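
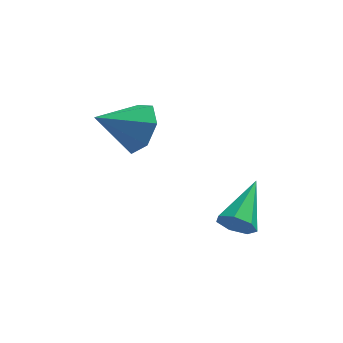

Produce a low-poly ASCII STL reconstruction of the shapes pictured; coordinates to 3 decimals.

solid 
facet normal -0.287 -0.869 -0.404
outer loop
vertex 2.008 -2.608 -2.311
vertex 1.669 -2.761 -1.742
vertex 1.445 -2.431 -2.292
endloop
endfacet
facet normal 0.177 0.643 -0.745
outer loop
vertex 2.008 -2.608 -2.311
vertex 1.445 -2.431 -2.292
vertex 2.211 -1.119 -0.978
endloop
endfacet
facet normal -0.286 -0.869 -0.405
outer loop
vertex 1.445 -2.431 -2.292
vertex 1.669 -2.761 -1.742
vertex 1.051 -2.503 -1.859
endloop
endfacet
facet normal -0.565 0.725 -0.394
outer loop
vertex 1.445 -2.431 -2.292
vertex 1.051 -2.503 -1.859
vertex 2.211 -1.119 -0.978
endloop
endfacet
facet normal -0.286 -0.869 -0.403
outer loop
vertex 1.051 -2.503 -1.859
vertex 1.669 -2.761 -1.742
vertex 1.123 -2.769 -1.337
endloop
endfacet
facet normal -0.816 0.462 0.348
outer loop
vertex 1.051 -2.503 -1.859
vertex 1.123 -2.769 -1.337
vertex 2.211 -1.119 -0.978
endloop
endfacet
facet normal -0.287 -0.869 -0.403
outer loop
vertex 1.123 -2.769 -1.337
vertex 1.669 -2.761 -1.742
vertex 1.606 -3.029 -1.12
endloop
endfacet
facet normal -0.385 0.053 0.921
outer loop
vertex 1.123 -2.769 -1.337
vertex 1.606 -3.029 -1.12
vertex 2.211 -1.119 -0.978
endloop
endfacet
facet normal -0.286 -0.869 -0.403
outer loop
vertex 1.606 -3.029 -1.12
vertex 1.669 -2.761 -1.742
vertex 2.137 -3.087 -1.371
endloop
endfacet
facet normal 0.402 -0.194 0.895
outer loop
vertex 1.606 -3.029 -1.12
vertex 2.137 -3.087 -1.371
vertex 2.211 -1.119 -0.978
endloop
endfacet
facet normal -0.286 -0.869 -0.403
outer loop
vertex 2.137 -3.087 -1.371
vertex 1.669 -2.761 -1.742
vertex 2.316 -2.9 -1.902
endloop
endfacet
facet normal 0.953 -0.093 0.288
outer loop
vertex 2.137 -3.087 -1.371
vertex 2.316 -2.9 -1.902
vertex 2.211 -1.119 -0.978
endloop
endfacet
facet normal -0.287 -0.869 -0.404
outer loop
vertex 2.316 -2.9 -1.902
vertex 1.669 -2.761 -1.742
vertex 2.008 -2.608 -2.311
endloop
endfacet
facet normal 0.852 0.280 -0.442
outer loop
vertex 2.316 -2.9 -1.902
vertex 2.008 -2.608 -2.311
vertex 2.211 -1.119 -0.978
endloop
endfacet
facet normal 0.788 0.326 -0.522
outer loop
vertex -1.148 0.78 0.957
vertex -1.57 0.436 0.106
vertex -1.664 1.347 0.532
endloop
endfacet
facet normal -0.213 0.455 0.865
outer loop
vertex -1.148 0.78 0.957
vertex -1.664 1.347 0.532
vertex -2.91 -0.116 0.994
endloop
endfacet
facet normal 0.789 0.325 -0.521
outer loop
vertex -1.664 1.347 0.532
vertex -1.57 0.436 0.106
vertex -2.108 1.228 -0.214
endloop
endfacet
facet normal -0.679 0.672 0.297
outer loop
vertex -1.664 1.347 0.532
vertex -2.108 1.228 -0.214
vertex -2.91 -0.116 0.994
endloop
endfacet
facet normal 0.789 0.325 -0.521
outer loop
vertex -2.108 1.228 -0.214
vertex -1.57 0.436 0.106
vertex -2.147 0.513 -0.719
endloop
endfacet
facet normal -0.913 0.268 -0.308
outer loop
vertex -2.108 1.228 -0.214
vertex -2.147 0.513 -0.719
vertex -2.91 -0.116 0.994
endloop
endfacet
facet normal 0.789 0.325 -0.522
outer loop
vertex -2.147 0.513 -0.719
vertex -1.57 0.436 0.106
vertex -1.751 -0.261 -0.602
endloop
endfacet
facet normal -0.740 -0.454 -0.496
outer loop
vertex -2.147 0.513 -0.719
vertex -1.751 -0.261 -0.602
vertex -2.91 -0.116 0.994
endloop
endfacet
facet normal 0.789 0.325 -0.522
outer loop
vertex -1.751 -0.261 -0.602
vertex -1.57 0.436 0.106
vertex -1.219 -0.509 0.048
endloop
endfacet
facet normal -0.290 -0.949 -0.125
outer loop
vertex -1.751 -0.261 -0.602
vertex -1.219 -0.509 0.048
vertex -2.91 -0.116 0.994
endloop
endfacet
facet normal 0.788 0.325 -0.522
outer loop
vertex -1.219 -0.509 0.048
vertex -1.57 0.436 0.106
vertex -0.95 -0.046 0.742
endloop
endfacet
facet normal 0.098 -0.845 0.526
outer loop
vertex -1.219 -0.509 0.048
vertex -0.95 -0.046 0.742
vertex -2.91 -0.116 0.994
endloop
endfacet
facet normal 0.788 0.325 -0.522
outer loop
vertex -0.95 -0.046 0.742
vertex -1.57 0.436 0.106
vertex -1.148 0.78 0.957
endloop
endfacet
facet normal 0.132 -0.220 0.967
outer loop
vertex -0.95 -0.046 0.742
vertex -1.148 0.78 0.957
vertex -2.91 -0.116 0.994
endloop
endfacet

endsolid


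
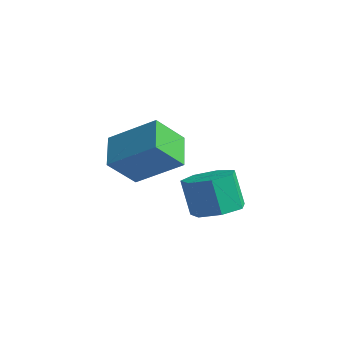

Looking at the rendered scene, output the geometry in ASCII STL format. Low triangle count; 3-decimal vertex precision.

solid 
facet normal 0.386 -0.083 -0.919
outer loop
vertex 0.658 -1.732 -2.17
vertex -0.048 -1.91 -2.451
vertex 0.283 -1.207 -2.375
endloop
endfacet
facet normal 0.737 0.626 0.254
outer loop
vertex 0.658 -1.732 -2.17
vertex 0.283 -1.207 -2.375
vertex 0.193 -1.632 -1.068
endloop
endfacet
facet normal 0.737 0.627 0.254
outer loop
vertex 0.193 -1.632 -1.068
vertex 0.283 -1.207 -2.375
vertex -0.182 -1.108 -1.273
endloop
endfacet
facet normal -0.387 0.082 0.918
outer loop
vertex 0.193 -1.632 -1.068
vertex -0.182 -1.108 -1.273
vertex -0.512 -1.81 -1.349
endloop
endfacet
facet normal 0.388 -0.083 -0.918
outer loop
vertex 0.283 -1.207 -2.375
vertex -0.048 -1.91 -2.451
vertex -0.341 -1.212 -2.638
endloop
endfacet
facet normal 0.025 0.997 -0.079
outer loop
vertex 0.283 -1.207 -2.375
vertex -0.341 -1.212 -2.638
vertex -0.182 -1.108 -1.273
endloop
endfacet
facet normal 0.027 0.997 -0.079
outer loop
vertex -0.182 -1.108 -1.273
vertex -0.341 -1.212 -2.638
vertex -0.806 -1.112 -1.536
endloop
endfacet
facet normal -0.388 0.083 0.918
outer loop
vertex -0.182 -1.108 -1.273
vertex -0.806 -1.112 -1.536
vertex -0.512 -1.81 -1.349
endloop
endfacet
facet normal 0.387 -0.083 -0.918
outer loop
vertex -0.341 -1.212 -2.638
vertex -0.048 -1.91 -2.451
vertex -0.744 -1.742 -2.76
endloop
endfacet
facet normal -0.704 0.616 -0.353
outer loop
vertex -0.341 -1.212 -2.638
vertex -0.744 -1.742 -2.76
vertex -0.806 -1.112 -1.536
endloop
endfacet
facet normal -0.704 0.616 -0.353
outer loop
vertex -0.806 -1.112 -1.536
vertex -0.744 -1.742 -2.76
vertex -1.209 -1.642 -1.658
endloop
endfacet
facet normal -0.387 0.083 0.918
outer loop
vertex -0.806 -1.112 -1.536
vertex -1.209 -1.642 -1.658
vertex -0.512 -1.81 -1.349
endloop
endfacet
facet normal 0.387 -0.084 -0.918
outer loop
vertex -0.744 -1.742 -2.76
vertex -0.048 -1.91 -2.451
vertex -0.623 -2.398 -2.649
endloop
endfacet
facet normal -0.904 -0.228 -0.361
outer loop
vertex -0.744 -1.742 -2.76
vertex -0.623 -2.398 -2.649
vertex -1.209 -1.642 -1.658
endloop
endfacet
facet normal -0.904 -0.229 -0.360
outer loop
vertex -1.209 -1.642 -1.658
vertex -0.623 -2.398 -2.649
vertex -1.087 -2.299 -1.547
endloop
endfacet
facet normal -0.387 0.083 0.918
outer loop
vertex -1.209 -1.642 -1.658
vertex -1.087 -2.299 -1.547
vertex -0.512 -1.81 -1.349
endloop
endfacet
facet normal 0.387 -0.083 -0.918
outer loop
vertex -0.623 -2.398 -2.649
vertex -0.048 -1.91 -2.451
vertex -0.068 -2.687 -2.389
endloop
endfacet
facet normal -0.423 -0.901 -0.097
outer loop
vertex -0.623 -2.398 -2.649
vertex -0.068 -2.687 -2.389
vertex -1.087 -2.299 -1.547
endloop
endfacet
facet normal -0.424 -0.900 -0.098
outer loop
vertex -1.087 -2.299 -1.547
vertex -0.068 -2.687 -2.389
vertex -0.533 -2.588 -1.287
endloop
endfacet
facet normal -0.387 0.084 0.918
outer loop
vertex -1.087 -2.299 -1.547
vertex -0.533 -2.588 -1.287
vertex -0.512 -1.81 -1.349
endloop
endfacet
facet normal 0.387 -0.083 -0.918
outer loop
vertex -0.068 -2.687 -2.389
vertex -0.048 -1.91 -2.451
vertex 0.502 -2.39 -2.176
endloop
endfacet
facet normal 0.377 -0.895 0.239
outer loop
vertex -0.068 -2.687 -2.389
vertex 0.502 -2.39 -2.176
vertex -0.533 -2.588 -1.287
endloop
endfacet
facet normal 0.377 -0.895 0.239
outer loop
vertex -0.533 -2.588 -1.287
vertex 0.502 -2.39 -2.176
vertex 0.037 -2.291 -1.074
endloop
endfacet
facet normal -0.387 0.084 0.918
outer loop
vertex -0.533 -2.588 -1.287
vertex 0.037 -2.291 -1.074
vertex -0.512 -1.81 -1.349
endloop
endfacet
facet normal 0.387 -0.083 -0.918
outer loop
vertex 0.502 -2.39 -2.176
vertex -0.048 -1.91 -2.451
vertex 0.658 -1.732 -2.17
endloop
endfacet
facet normal 0.893 -0.215 0.396
outer loop
vertex 0.502 -2.39 -2.176
vertex 0.658 -1.732 -2.17
vertex 0.037 -2.291 -1.074
endloop
endfacet
facet normal 0.893 -0.215 0.396
outer loop
vertex 0.037 -2.291 -1.074
vertex 0.658 -1.732 -2.17
vertex 0.193 -1.632 -1.068
endloop
endfacet
facet normal -0.387 0.083 0.918
outer loop
vertex 0.037 -2.291 -1.074
vertex 0.193 -1.632 -1.068
vertex -0.512 -1.81 -1.349
endloop
endfacet
facet normal -0.747 -0.362 -0.558
outer loop
vertex -3.222 -2.993 -1.479
vertex -3.957 -2.195 -1.014
vertex -2.92 -2.165 -2.421
endloop
endfacet
facet normal 0.623 -0.676 -0.394
outer loop
vertex -1.643 -1.545 -1.466
vertex -3.222 -2.993 -1.479
vertex -2.92 -2.165 -2.421
endloop
endfacet
facet normal -0.747 -0.362 -0.558
outer loop
vertex -2.92 -2.165 -2.421
vertex -3.957 -2.195 -1.014
vertex -3.655 -1.367 -1.956
endloop
endfacet
facet normal 0.235 0.642 -0.730
outer loop
vertex -3.655 -1.367 -1.956
vertex -1.643 -1.545 -1.466
vertex -2.92 -2.165 -2.421
endloop
endfacet
facet normal -0.235 -0.642 0.730
outer loop
vertex -3.222 -2.993 -1.479
vertex -2.68 -1.575 -0.059
vertex -3.957 -2.195 -1.014
endloop
endfacet
facet normal 0.623 -0.676 -0.394
outer loop
vertex -1.945 -2.373 -0.524
vertex -3.222 -2.993 -1.479
vertex -1.643 -1.545 -1.466
endloop
endfacet
facet normal -0.235 -0.642 0.730
outer loop
vertex -1.945 -2.373 -0.524
vertex -2.68 -1.575 -0.059
vertex -3.222 -2.993 -1.479
endloop
endfacet
facet normal -0.623 0.676 0.394
outer loop
vertex -3.957 -2.195 -1.014
vertex -2.68 -1.575 -0.059
vertex -3.655 -1.367 -1.956
endloop
endfacet
facet normal 0.235 0.642 -0.730
outer loop
vertex -2.378 -0.747 -1.001
vertex -1.643 -1.545 -1.466
vertex -3.655 -1.367 -1.956
endloop
endfacet
facet normal -0.623 0.676 0.394
outer loop
vertex -3.655 -1.367 -1.956
vertex -2.68 -1.575 -0.059
vertex -2.378 -0.747 -1.001
endloop
endfacet
facet normal 0.747 0.362 0.558
outer loop
vertex -2.378 -0.747 -1.001
vertex -1.945 -2.373 -0.524
vertex -1.643 -1.545 -1.466
endloop
endfacet
facet normal 0.747 0.362 0.558
outer loop
vertex -2.68 -1.575 -0.059
vertex -1.945 -2.373 -0.524
vertex -2.378 -0.747 -1.001
endloop
endfacet

endsolid


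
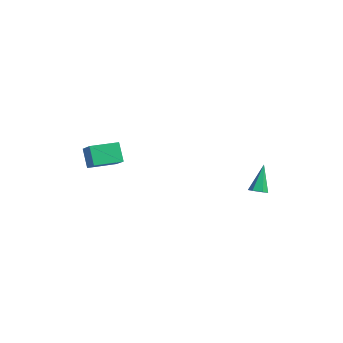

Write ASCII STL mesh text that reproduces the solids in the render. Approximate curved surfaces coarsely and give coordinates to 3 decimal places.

solid 
facet normal 0.324 -0.349 -0.879
outer loop
vertex 4.006 3.422 -0.192
vertex 3.517 3.411 -0.368
vertex 3.806 3.838 -0.431
endloop
endfacet
facet normal 0.758 0.558 0.338
outer loop
vertex 4.006 3.422 -0.192
vertex 3.806 3.838 -0.431
vertex 2.943 4.029 1.188
endloop
endfacet
facet normal 0.324 -0.349 -0.880
outer loop
vertex 3.806 3.838 -0.431
vertex 3.517 3.411 -0.368
vertex 3.317 3.828 -0.607
endloop
endfacet
facet normal 0.018 0.994 -0.107
outer loop
vertex 3.806 3.838 -0.431
vertex 3.317 3.828 -0.607
vertex 2.943 4.029 1.188
endloop
endfacet
facet normal 0.324 -0.349 -0.880
outer loop
vertex 3.317 3.828 -0.607
vertex 3.517 3.411 -0.368
vertex 3.027 3.4 -0.544
endloop
endfacet
facet normal -0.821 0.523 -0.230
outer loop
vertex 3.317 3.828 -0.607
vertex 3.027 3.4 -0.544
vertex 2.943 4.029 1.188
endloop
endfacet
facet normal 0.324 -0.350 -0.879
outer loop
vertex 3.027 3.4 -0.544
vertex 3.517 3.411 -0.368
vertex 3.227 2.984 -0.305
endloop
endfacet
facet normal -0.917 -0.386 0.096
outer loop
vertex 3.027 3.4 -0.544
vertex 3.227 2.984 -0.305
vertex 2.943 4.029 1.188
endloop
endfacet
facet normal 0.324 -0.350 -0.879
outer loop
vertex 3.227 2.984 -0.305
vertex 3.517 3.411 -0.368
vertex 3.716 2.995 -0.129
endloop
endfacet
facet normal -0.176 -0.822 0.542
outer loop
vertex 3.227 2.984 -0.305
vertex 3.716 2.995 -0.129
vertex 2.943 4.029 1.188
endloop
endfacet
facet normal 0.324 -0.350 -0.879
outer loop
vertex 3.716 2.995 -0.129
vertex 3.517 3.411 -0.368
vertex 4.006 3.422 -0.192
endloop
endfacet
facet normal 0.661 -0.351 0.663
outer loop
vertex 3.716 2.995 -0.129
vertex 4.006 3.422 -0.192
vertex 2.943 4.029 1.188
endloop
endfacet
facet normal -0.864 0.111 -0.491
outer loop
vertex -1.065 -4.301 2.274
vertex -0.899 -2.76 2.331
vertex -0.44 -4.327 1.169
endloop
endfacet
facet normal -0.107 -0.994 -0.037
outer loop
vertex 0.899 -4.5 1.929
vertex -1.065 -4.301 2.274
vertex -0.44 -4.327 1.169
endloop
endfacet
facet normal -0.864 0.111 -0.491
outer loop
vertex -0.44 -4.327 1.169
vertex -0.899 -2.76 2.331
vertex -0.274 -2.787 1.225
endloop
endfacet
facet normal 0.491 -0.021 -0.871
outer loop
vertex -0.274 -2.787 1.225
vertex 0.899 -4.5 1.929
vertex -0.44 -4.327 1.169
endloop
endfacet
facet normal -0.491 0.021 0.871
outer loop
vertex -1.065 -4.301 2.274
vertex 0.44 -2.933 3.091
vertex -0.899 -2.76 2.331
endloop
endfacet
facet normal -0.107 -0.994 -0.036
outer loop
vertex 0.274 -4.473 3.035
vertex -1.065 -4.301 2.274
vertex 0.899 -4.5 1.929
endloop
endfacet
facet normal -0.492 0.021 0.870
outer loop
vertex 0.274 -4.473 3.035
vertex 0.44 -2.933 3.091
vertex -1.065 -4.301 2.274
endloop
endfacet
facet normal 0.108 0.994 0.037
outer loop
vertex -0.899 -2.76 2.331
vertex 0.44 -2.933 3.091
vertex -0.274 -2.787 1.225
endloop
endfacet
facet normal 0.492 -0.021 -0.870
outer loop
vertex 1.065 -2.959 1.986
vertex 0.899 -4.5 1.929
vertex -0.274 -2.787 1.225
endloop
endfacet
facet normal 0.107 0.994 0.037
outer loop
vertex -0.274 -2.787 1.225
vertex 0.44 -2.933 3.091
vertex 1.065 -2.959 1.986
endloop
endfacet
facet normal 0.864 -0.111 0.491
outer loop
vertex 1.065 -2.959 1.986
vertex 0.274 -4.473 3.035
vertex 0.899 -4.5 1.929
endloop
endfacet
facet normal 0.864 -0.111 0.491
outer loop
vertex 0.44 -2.933 3.091
vertex 0.274 -4.473 3.035
vertex 1.065 -2.959 1.986
endloop
endfacet

endsolid


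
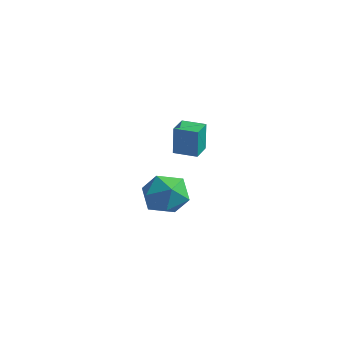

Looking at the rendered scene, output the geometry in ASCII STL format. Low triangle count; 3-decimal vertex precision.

solid 
facet normal -0.955 -0.297 0.007
outer loop
vertex -0.773 -3.516 2.508
vertex -1.079 -2.533 2.479
vertex -0.771 -3.559 1.029
endloop
endfacet
facet normal 0.296 -0.955 0.028
outer loop
vertex 0.299 -3.227 1.021
vertex -0.773 -3.516 2.508
vertex -0.771 -3.559 1.029
endloop
endfacet
facet normal -0.955 -0.296 0.007
outer loop
vertex -0.771 -3.559 1.029
vertex -1.079 -2.533 2.479
vertex -1.076 -2.576 1.0
endloop
endfacet
facet normal 0.002 -0.029 -1.000
outer loop
vertex -1.076 -2.576 1.0
vertex 0.299 -3.227 1.021
vertex -0.771 -3.559 1.029
endloop
endfacet
facet normal -0.002 0.029 1.000
outer loop
vertex -0.773 -3.516 2.508
vertex -0.009 -2.201 2.471
vertex -1.079 -2.533 2.479
endloop
endfacet
facet normal 0.297 -0.955 0.028
outer loop
vertex 0.296 -3.184 2.5
vertex -0.773 -3.516 2.508
vertex 0.299 -3.227 1.021
endloop
endfacet
facet normal -0.002 0.029 1.000
outer loop
vertex 0.296 -3.184 2.5
vertex -0.009 -2.201 2.471
vertex -0.773 -3.516 2.508
endloop
endfacet
facet normal -0.296 0.955 -0.028
outer loop
vertex -1.079 -2.533 2.479
vertex -0.009 -2.201 2.471
vertex -1.076 -2.576 1.0
endloop
endfacet
facet normal 0.002 -0.029 -1.000
outer loop
vertex -0.007 -2.244 0.992
vertex 0.299 -3.227 1.021
vertex -1.076 -2.576 1.0
endloop
endfacet
facet normal -0.297 0.955 -0.028
outer loop
vertex -1.076 -2.576 1.0
vertex -0.009 -2.201 2.471
vertex -0.007 -2.244 0.992
endloop
endfacet
facet normal 0.955 0.297 -0.007
outer loop
vertex -0.007 -2.244 0.992
vertex 0.296 -3.184 2.5
vertex 0.299 -3.227 1.021
endloop
endfacet
facet normal 0.955 0.296 -0.007
outer loop
vertex -0.009 -2.201 2.471
vertex 0.296 -3.184 2.5
vertex -0.007 -2.244 0.992
endloop
endfacet
facet normal 0.256 0.049 0.966
outer loop
vertex -2.882 -0.106 -3.026
vertex -3.759 -0.97 -2.75
vertex -2.586 -1.333 -3.042
endloop
endfacet
facet normal 0.816 0.190 0.545
outer loop
vertex -2.882 -0.106 -3.026
vertex -2.586 -1.333 -3.042
vertex -2.157 -0.569 -3.95
endloop
endfacet
facet normal 0.649 0.749 0.134
outer loop
vertex -2.882 -0.106 -3.026
vertex -2.157 -0.569 -3.95
vertex -3.064 0.266 -4.218
endloop
endfacet
facet normal -0.014 0.954 0.300
outer loop
vertex -2.882 -0.106 -3.026
vertex -3.064 0.266 -4.218
vertex -4.054 0.018 -3.476
endloop
endfacet
facet normal -0.257 0.521 0.814
outer loop
vertex -2.882 -0.106 -3.026
vertex -4.054 0.018 -3.476
vertex -3.759 -0.97 -2.75
endloop
endfacet
facet normal 0.920 -0.374 0.120
outer loop
vertex -2.157 -0.569 -3.95
vertex -2.586 -1.333 -3.042
vertex -2.586 -1.718 -4.244
endloop
endfacet
facet normal 0.013 -0.601 0.799
outer loop
vertex -2.586 -1.333 -3.042
vertex -3.759 -0.97 -2.75
vertex -3.576 -1.966 -3.502
endloop
endfacet
facet normal -0.817 0.163 0.554
outer loop
vertex -3.759 -0.97 -2.75
vertex -4.054 0.018 -3.476
vertex -4.483 -1.131 -3.77
endloop
endfacet
facet normal -0.423 0.863 -0.276
outer loop
vertex -4.054 0.018 -3.476
vertex -3.064 0.266 -4.218
vertex -4.054 -0.367 -4.678
endloop
endfacet
facet normal 0.649 0.531 -0.545
outer loop
vertex -3.064 0.266 -4.218
vertex -2.157 -0.569 -3.95
vertex -2.881 -0.73 -4.97
endloop
endfacet
facet normal 0.014 -0.954 -0.300
outer loop
vertex -3.758 -1.594 -4.694
vertex -2.586 -1.718 -4.244
vertex -3.576 -1.966 -3.502
endloop
endfacet
facet normal -0.649 -0.749 -0.134
outer loop
vertex -3.758 -1.594 -4.694
vertex -3.576 -1.966 -3.502
vertex -4.483 -1.131 -3.77
endloop
endfacet
facet normal -0.816 -0.190 -0.545
outer loop
vertex -3.758 -1.594 -4.694
vertex -4.483 -1.131 -3.77
vertex -4.054 -0.367 -4.678
endloop
endfacet
facet normal -0.256 -0.049 -0.966
outer loop
vertex -3.758 -1.594 -4.694
vertex -4.054 -0.367 -4.678
vertex -2.881 -0.73 -4.97
endloop
endfacet
facet normal 0.257 -0.521 -0.814
outer loop
vertex -3.758 -1.594 -4.694
vertex -2.881 -0.73 -4.97
vertex -2.586 -1.718 -4.244
endloop
endfacet
facet normal 0.423 -0.863 0.276
outer loop
vertex -3.576 -1.966 -3.502
vertex -2.586 -1.718 -4.244
vertex -2.586 -1.333 -3.042
endloop
endfacet
facet normal -0.649 -0.531 0.545
outer loop
vertex -4.483 -1.131 -3.77
vertex -3.576 -1.966 -3.502
vertex -3.759 -0.97 -2.75
endloop
endfacet
facet normal -0.920 0.374 -0.120
outer loop
vertex -4.054 -0.367 -4.678
vertex -4.483 -1.131 -3.77
vertex -4.054 0.018 -3.476
endloop
endfacet
facet normal -0.013 0.601 -0.799
outer loop
vertex -2.881 -0.73 -4.97
vertex -4.054 -0.367 -4.678
vertex -3.064 0.266 -4.218
endloop
endfacet
facet normal 0.817 -0.163 -0.554
outer loop
vertex -2.586 -1.718 -4.244
vertex -2.881 -0.73 -4.97
vertex -2.157 -0.569 -3.95
endloop
endfacet

endsolid


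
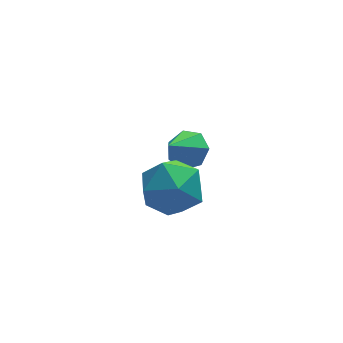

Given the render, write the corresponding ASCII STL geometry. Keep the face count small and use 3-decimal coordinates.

solid 
facet normal 0.562 0.420 -0.713
outer loop
vertex 1.028 1.729 -3.13
vertex 0.494 1.477 -3.699
vertex 0.5 2.181 -3.28
endloop
endfacet
facet normal 0.081 0.398 0.914
outer loop
vertex 1.028 1.729 -3.13
vertex 0.5 2.181 -3.28
vertex -0.354 0.843 -2.621
endloop
endfacet
facet normal 0.561 0.420 -0.713
outer loop
vertex 0.5 2.181 -3.28
vertex 0.494 1.477 -3.699
vertex -0.033 2.103 -3.745
endloop
endfacet
facet normal -0.563 0.625 0.540
outer loop
vertex 0.5 2.181 -3.28
vertex -0.033 2.103 -3.745
vertex -0.354 0.843 -2.621
endloop
endfacet
facet normal 0.561 0.420 -0.714
outer loop
vertex -0.033 2.103 -3.745
vertex 0.494 1.477 -3.699
vertex -0.169 1.553 -4.175
endloop
endfacet
facet normal -0.970 0.243 -0.004
outer loop
vertex -0.033 2.103 -3.745
vertex -0.169 1.553 -4.175
vertex -0.354 0.843 -2.621
endloop
endfacet
facet normal 0.561 0.419 -0.714
outer loop
vertex -0.169 1.553 -4.175
vertex 0.494 1.477 -3.699
vertex 0.194 0.945 -4.247
endloop
endfacet
facet normal -0.832 -0.460 -0.309
outer loop
vertex -0.169 1.553 -4.175
vertex 0.194 0.945 -4.247
vertex -0.354 0.843 -2.621
endloop
endfacet
facet normal 0.561 0.419 -0.714
outer loop
vertex 0.194 0.945 -4.247
vertex 0.494 1.477 -3.699
vertex 0.783 0.738 -3.906
endloop
endfacet
facet normal -0.252 -0.957 -0.145
outer loop
vertex 0.194 0.945 -4.247
vertex 0.783 0.738 -3.906
vertex -0.354 0.843 -2.621
endloop
endfacet
facet normal 0.562 0.419 -0.713
outer loop
vertex 0.783 0.738 -3.906
vertex 0.494 1.477 -3.699
vertex 1.154 1.086 -3.409
endloop
endfacet
facet normal 0.330 -0.871 0.363
outer loop
vertex 0.783 0.738 -3.906
vertex 1.154 1.086 -3.409
vertex -0.354 0.843 -2.621
endloop
endfacet
facet normal 0.562 0.419 -0.713
outer loop
vertex 1.154 1.086 -3.409
vertex 0.494 1.477 -3.699
vertex 1.028 1.729 -3.13
endloop
endfacet
facet normal 0.480 -0.268 0.835
outer loop
vertex 1.154 1.086 -3.409
vertex 1.028 1.729 -3.13
vertex -0.354 0.843 -2.621
endloop
endfacet
facet normal -0.237 0.788 0.568
outer loop
vertex -1.797 -1.522 -1.428
vertex -1.258 -2.044 -0.48
vertex -0.623 -1.324 -1.214
endloop
endfacet
facet normal -0.145 0.983 -0.112
outer loop
vertex -1.797 -1.522 -1.428
vertex -0.623 -1.324 -1.214
vertex -1.009 -1.51 -2.345
endloop
endfacet
facet normal -0.605 0.610 -0.512
outer loop
vertex -1.797 -1.522 -1.428
vertex -1.009 -1.51 -2.345
vertex -1.882 -2.345 -2.309
endloop
endfacet
facet normal -0.980 0.185 -0.079
outer loop
vertex -1.797 -1.522 -1.428
vertex -1.882 -2.345 -2.309
vertex -2.037 -2.675 -1.156
endloop
endfacet
facet normal -0.751 0.296 0.590
outer loop
vertex -1.797 -1.522 -1.428
vertex -2.037 -2.675 -1.156
vertex -1.258 -2.044 -0.48
endloop
endfacet
facet normal 0.516 0.800 -0.307
outer loop
vertex -1.009 -1.51 -2.345
vertex -0.623 -1.324 -1.214
vertex 0.017 -2.025 -1.964
endloop
endfacet
facet normal 0.369 0.484 0.794
outer loop
vertex -0.623 -1.324 -1.214
vertex -1.258 -2.044 -0.48
vertex -0.138 -2.355 -0.811
endloop
endfacet
facet normal -0.465 -0.313 0.828
outer loop
vertex -1.258 -2.044 -0.48
vertex -2.037 -2.675 -1.156
vertex -1.011 -3.19 -0.775
endloop
endfacet
facet normal -0.834 -0.491 -0.253
outer loop
vertex -2.037 -2.675 -1.156
vertex -1.882 -2.345 -2.309
vertex -1.397 -3.376 -1.906
endloop
endfacet
facet normal -0.227 0.197 -0.954
outer loop
vertex -1.882 -2.345 -2.309
vertex -1.009 -1.51 -2.345
vertex -0.762 -2.656 -2.64
endloop
endfacet
facet normal 0.980 -0.185 0.079
outer loop
vertex -0.223 -3.178 -1.692
vertex 0.017 -2.025 -1.964
vertex -0.138 -2.355 -0.811
endloop
endfacet
facet normal 0.605 -0.610 0.512
outer loop
vertex -0.223 -3.178 -1.692
vertex -0.138 -2.355 -0.811
vertex -1.011 -3.19 -0.775
endloop
endfacet
facet normal 0.145 -0.983 0.112
outer loop
vertex -0.223 -3.178 -1.692
vertex -1.011 -3.19 -0.775
vertex -1.397 -3.376 -1.906
endloop
endfacet
facet normal 0.237 -0.788 -0.568
outer loop
vertex -0.223 -3.178 -1.692
vertex -1.397 -3.376 -1.906
vertex -0.762 -2.656 -2.64
endloop
endfacet
facet normal 0.751 -0.296 -0.590
outer loop
vertex -0.223 -3.178 -1.692
vertex -0.762 -2.656 -2.64
vertex 0.017 -2.025 -1.964
endloop
endfacet
facet normal 0.834 0.491 0.253
outer loop
vertex -0.138 -2.355 -0.811
vertex 0.017 -2.025 -1.964
vertex -0.623 -1.324 -1.214
endloop
endfacet
facet normal 0.227 -0.197 0.954
outer loop
vertex -1.011 -3.19 -0.775
vertex -0.138 -2.355 -0.811
vertex -1.258 -2.044 -0.48
endloop
endfacet
facet normal -0.516 -0.800 0.307
outer loop
vertex -1.397 -3.376 -1.906
vertex -1.011 -3.19 -0.775
vertex -2.037 -2.675 -1.156
endloop
endfacet
facet normal -0.369 -0.484 -0.794
outer loop
vertex -0.762 -2.656 -2.64
vertex -1.397 -3.376 -1.906
vertex -1.882 -2.345 -2.309
endloop
endfacet
facet normal 0.465 0.313 -0.828
outer loop
vertex 0.017 -2.025 -1.964
vertex -0.762 -2.656 -2.64
vertex -1.009 -1.51 -2.345
endloop
endfacet

endsolid


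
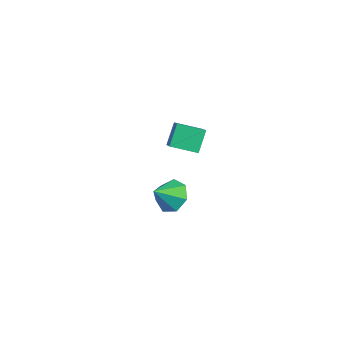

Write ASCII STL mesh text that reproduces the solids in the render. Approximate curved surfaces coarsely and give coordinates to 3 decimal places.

solid 
facet normal -0.511 -0.811 0.285
outer loop
vertex 1.888 -4.04 3.97
vertex 1.404 -3.41 4.895
vertex 1.011 -3.724 3.296
endloop
endfacet
facet normal 0.397 -0.517 -0.758
outer loop
vertex 1.676 -2.67 2.925
vertex 1.888 -4.04 3.97
vertex 1.011 -3.724 3.296
endloop
endfacet
facet normal -0.511 -0.811 0.285
outer loop
vertex 1.011 -3.724 3.296
vertex 1.404 -3.41 4.895
vertex 0.527 -3.094 4.221
endloop
endfacet
facet normal -0.762 0.275 -0.586
outer loop
vertex 0.527 -3.094 4.221
vertex 1.676 -2.67 2.925
vertex 1.011 -3.724 3.296
endloop
endfacet
facet normal 0.762 -0.275 0.586
outer loop
vertex 1.888 -4.04 3.97
vertex 2.069 -2.356 4.524
vertex 1.404 -3.41 4.895
endloop
endfacet
facet normal 0.397 -0.517 -0.758
outer loop
vertex 2.553 -2.986 3.599
vertex 1.888 -4.04 3.97
vertex 1.676 -2.67 2.925
endloop
endfacet
facet normal 0.762 -0.275 0.586
outer loop
vertex 2.553 -2.986 3.599
vertex 2.069 -2.356 4.524
vertex 1.888 -4.04 3.97
endloop
endfacet
facet normal -0.397 0.517 0.758
outer loop
vertex 1.404 -3.41 4.895
vertex 2.069 -2.356 4.524
vertex 0.527 -3.094 4.221
endloop
endfacet
facet normal -0.762 0.275 -0.586
outer loop
vertex 1.192 -2.04 3.85
vertex 1.676 -2.67 2.925
vertex 0.527 -3.094 4.221
endloop
endfacet
facet normal -0.397 0.517 0.758
outer loop
vertex 0.527 -3.094 4.221
vertex 2.069 -2.356 4.524
vertex 1.192 -2.04 3.85
endloop
endfacet
facet normal 0.511 0.811 -0.285
outer loop
vertex 1.192 -2.04 3.85
vertex 2.553 -2.986 3.599
vertex 1.676 -2.67 2.925
endloop
endfacet
facet normal 0.511 0.811 -0.285
outer loop
vertex 2.069 -2.356 4.524
vertex 2.553 -2.986 3.599
vertex 1.192 -2.04 3.85
endloop
endfacet
facet normal -0.088 0.756 -0.648
outer loop
vertex 0.443 -2.924 -2.172
vertex -0.407 -2.725 -1.825
vertex 0.429 -2.394 -1.552
endloop
endfacet
facet normal 0.884 -0.345 0.315
outer loop
vertex 0.443 -2.924 -2.172
vertex 0.429 -2.394 -1.552
vertex -0.293 -3.715 -0.975
endloop
endfacet
facet normal -0.087 0.756 -0.649
outer loop
vertex 0.429 -2.394 -1.552
vertex -0.407 -2.725 -1.825
vertex -0.215 -2.113 -1.138
endloop
endfacet
facet normal 0.557 0.057 0.828
outer loop
vertex 0.429 -2.394 -1.552
vertex -0.215 -2.113 -1.138
vertex -0.293 -3.715 -0.975
endloop
endfacet
facet normal -0.088 0.756 -0.649
outer loop
vertex -0.215 -2.113 -1.138
vertex -0.407 -2.725 -1.825
vertex -1.004 -2.293 -1.241
endloop
endfacet
facet normal -0.153 0.107 0.982
outer loop
vertex -0.215 -2.113 -1.138
vertex -1.004 -2.293 -1.241
vertex -0.293 -3.715 -0.975
endloop
endfacet
facet normal -0.087 0.756 -0.649
outer loop
vertex -1.004 -2.293 -1.241
vertex -0.407 -2.725 -1.825
vertex -1.344 -2.798 -1.784
endloop
endfacet
facet normal -0.712 -0.232 0.662
outer loop
vertex -1.004 -2.293 -1.241
vertex -1.344 -2.798 -1.784
vertex -0.293 -3.715 -0.975
endloop
endfacet
facet normal -0.087 0.756 -0.648
outer loop
vertex -1.344 -2.798 -1.784
vertex -0.407 -2.725 -1.825
vertex -0.978 -3.248 -2.358
endloop
endfacet
facet normal -0.699 -0.706 0.108
outer loop
vertex -1.344 -2.798 -1.784
vertex -0.978 -3.248 -2.358
vertex -0.293 -3.715 -0.975
endloop
endfacet
facet normal -0.087 0.756 -0.649
outer loop
vertex -0.978 -3.248 -2.358
vertex -0.407 -2.725 -1.825
vertex -0.183 -3.304 -2.53
endloop
endfacet
facet normal -0.124 -0.957 -0.262
outer loop
vertex -0.978 -3.248 -2.358
vertex -0.183 -3.304 -2.53
vertex -0.293 -3.715 -0.975
endloop
endfacet
facet normal -0.088 0.756 -0.649
outer loop
vertex -0.183 -3.304 -2.53
vertex -0.407 -2.725 -1.825
vertex 0.443 -2.924 -2.172
endloop
endfacet
facet normal 0.580 -0.796 -0.169
outer loop
vertex -0.183 -3.304 -2.53
vertex 0.443 -2.924 -2.172
vertex -0.293 -3.715 -0.975
endloop
endfacet

endsolid


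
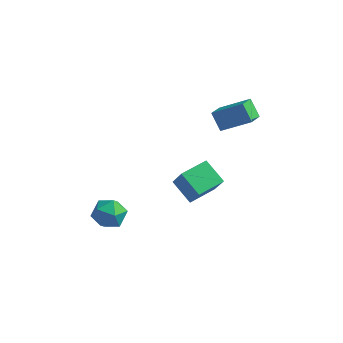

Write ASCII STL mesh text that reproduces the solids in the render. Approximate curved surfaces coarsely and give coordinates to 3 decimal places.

solid 
facet normal 0.379 0.723 0.578
outer loop
vertex -0.046 -2.881 -2.22
vertex 0.132 -3.51 -1.55
vertex 0.777 -3.326 -2.203
endloop
endfacet
facet normal 0.474 0.873 -0.113
outer loop
vertex -0.046 -2.881 -2.22
vertex 0.777 -3.326 -2.203
vertex 0.335 -3.191 -3.017
endloop
endfacet
facet normal -0.167 0.889 -0.426
outer loop
vertex -0.046 -2.881 -2.22
vertex 0.335 -3.191 -3.017
vertex -0.583 -3.292 -2.867
endloop
endfacet
facet normal -0.659 0.749 0.071
outer loop
vertex -0.046 -2.881 -2.22
vertex -0.583 -3.292 -2.867
vertex -0.709 -3.489 -1.961
endloop
endfacet
facet normal -0.322 0.646 0.692
outer loop
vertex -0.046 -2.881 -2.22
vertex -0.709 -3.489 -1.961
vertex 0.132 -3.51 -1.55
endloop
endfacet
facet normal 0.849 0.341 -0.404
outer loop
vertex 0.335 -3.191 -3.017
vertex 0.777 -3.326 -2.203
vertex 0.749 -4.011 -2.839
endloop
endfacet
facet normal 0.694 0.097 0.713
outer loop
vertex 0.777 -3.326 -2.203
vertex 0.132 -3.51 -1.55
vertex 0.623 -4.208 -1.933
endloop
endfacet
facet normal -0.439 -0.027 0.898
outer loop
vertex 0.132 -3.51 -1.55
vertex -0.709 -3.489 -1.961
vertex -0.295 -4.309 -1.783
endloop
endfacet
facet normal -0.984 0.139 -0.107
outer loop
vertex -0.709 -3.489 -1.961
vertex -0.583 -3.292 -2.867
vertex -0.737 -4.174 -2.597
endloop
endfacet
facet normal -0.189 0.367 -0.911
outer loop
vertex -0.583 -3.292 -2.867
vertex 0.335 -3.191 -3.017
vertex -0.092 -3.99 -3.25
endloop
endfacet
facet normal 0.659 -0.749 -0.071
outer loop
vertex 0.086 -4.619 -2.58
vertex 0.749 -4.011 -2.839
vertex 0.623 -4.208 -1.933
endloop
endfacet
facet normal 0.167 -0.889 0.426
outer loop
vertex 0.086 -4.619 -2.58
vertex 0.623 -4.208 -1.933
vertex -0.295 -4.309 -1.783
endloop
endfacet
facet normal -0.474 -0.873 0.113
outer loop
vertex 0.086 -4.619 -2.58
vertex -0.295 -4.309 -1.783
vertex -0.737 -4.174 -2.597
endloop
endfacet
facet normal -0.379 -0.723 -0.578
outer loop
vertex 0.086 -4.619 -2.58
vertex -0.737 -4.174 -2.597
vertex -0.092 -3.99 -3.25
endloop
endfacet
facet normal 0.322 -0.646 -0.692
outer loop
vertex 0.086 -4.619 -2.58
vertex -0.092 -3.99 -3.25
vertex 0.749 -4.011 -2.839
endloop
endfacet
facet normal 0.984 -0.139 0.107
outer loop
vertex 0.623 -4.208 -1.933
vertex 0.749 -4.011 -2.839
vertex 0.777 -3.326 -2.203
endloop
endfacet
facet normal 0.189 -0.367 0.911
outer loop
vertex -0.295 -4.309 -1.783
vertex 0.623 -4.208 -1.933
vertex 0.132 -3.51 -1.55
endloop
endfacet
facet normal -0.849 -0.341 0.404
outer loop
vertex -0.737 -4.174 -2.597
vertex -0.295 -4.309 -1.783
vertex -0.709 -3.489 -1.961
endloop
endfacet
facet normal -0.694 -0.097 -0.713
outer loop
vertex -0.092 -3.99 -3.25
vertex -0.737 -4.174 -2.597
vertex -0.583 -3.292 -2.867
endloop
endfacet
facet normal 0.439 0.027 -0.898
outer loop
vertex 0.749 -4.011 -2.839
vertex -0.092 -3.99 -3.25
vertex 0.335 -3.191 -3.017
endloop
endfacet
facet normal -0.571 0.226 0.789
outer loop
vertex 2.412 1.674 2.055
vertex 3.799 2.192 2.911
vertex 2.267 2.739 1.645
endloop
endfacet
facet normal -0.811 -0.303 -0.500
outer loop
vertex 2.901 2.488 0.769
vertex 2.412 1.674 2.055
vertex 2.267 2.739 1.645
endloop
endfacet
facet normal -0.571 0.226 0.789
outer loop
vertex 2.267 2.739 1.645
vertex 3.799 2.192 2.911
vertex 3.654 3.257 2.501
endloop
endfacet
facet normal -0.126 0.926 -0.356
outer loop
vertex 3.654 3.257 2.501
vertex 2.901 2.488 0.769
vertex 2.267 2.739 1.645
endloop
endfacet
facet normal 0.126 -0.926 0.356
outer loop
vertex 2.412 1.674 2.055
vertex 4.433 1.941 2.035
vertex 3.799 2.192 2.911
endloop
endfacet
facet normal -0.811 -0.303 -0.500
outer loop
vertex 3.046 1.423 1.179
vertex 2.412 1.674 2.055
vertex 2.901 2.488 0.769
endloop
endfacet
facet normal 0.126 -0.926 0.356
outer loop
vertex 3.046 1.423 1.179
vertex 4.433 1.941 2.035
vertex 2.412 1.674 2.055
endloop
endfacet
facet normal 0.811 0.303 0.500
outer loop
vertex 3.799 2.192 2.911
vertex 4.433 1.941 2.035
vertex 3.654 3.257 2.501
endloop
endfacet
facet normal -0.126 0.926 -0.356
outer loop
vertex 4.288 3.006 1.625
vertex 2.901 2.488 0.769
vertex 3.654 3.257 2.501
endloop
endfacet
facet normal 0.811 0.303 0.500
outer loop
vertex 3.654 3.257 2.501
vertex 4.433 1.941 2.035
vertex 4.288 3.006 1.625
endloop
endfacet
facet normal 0.571 -0.226 -0.789
outer loop
vertex 4.288 3.006 1.625
vertex 3.046 1.423 1.179
vertex 2.901 2.488 0.769
endloop
endfacet
facet normal 0.571 -0.226 -0.789
outer loop
vertex 4.433 1.941 2.035
vertex 3.046 1.423 1.179
vertex 4.288 3.006 1.625
endloop
endfacet
facet normal -0.800 0.243 0.548
outer loop
vertex 1.631 0.208 -1.744
vertex 2.187 1.633 -1.564
vertex 0.884 0.662 -3.036
endloop
endfacet
facet normal -0.361 -0.925 -0.117
outer loop
vertex 2.053 0.307 -3.836
vertex 1.631 0.208 -1.744
vertex 0.884 0.662 -3.036
endloop
endfacet
facet normal -0.800 0.243 0.548
outer loop
vertex 0.884 0.662 -3.036
vertex 2.187 1.633 -1.564
vertex 1.44 2.087 -2.856
endloop
endfacet
facet normal -0.478 0.291 -0.828
outer loop
vertex 1.44 2.087 -2.856
vertex 2.053 0.307 -3.836
vertex 0.884 0.662 -3.036
endloop
endfacet
facet normal 0.478 -0.291 0.828
outer loop
vertex 1.631 0.208 -1.744
vertex 3.356 1.278 -2.364
vertex 2.187 1.633 -1.564
endloop
endfacet
facet normal -0.361 -0.925 -0.117
outer loop
vertex 2.8 -0.147 -2.544
vertex 1.631 0.208 -1.744
vertex 2.053 0.307 -3.836
endloop
endfacet
facet normal 0.478 -0.291 0.828
outer loop
vertex 2.8 -0.147 -2.544
vertex 3.356 1.278 -2.364
vertex 1.631 0.208 -1.744
endloop
endfacet
facet normal 0.361 0.925 0.117
outer loop
vertex 2.187 1.633 -1.564
vertex 3.356 1.278 -2.364
vertex 1.44 2.087 -2.856
endloop
endfacet
facet normal -0.478 0.291 -0.828
outer loop
vertex 2.609 1.732 -3.656
vertex 2.053 0.307 -3.836
vertex 1.44 2.087 -2.856
endloop
endfacet
facet normal 0.361 0.925 0.117
outer loop
vertex 1.44 2.087 -2.856
vertex 3.356 1.278 -2.364
vertex 2.609 1.732 -3.656
endloop
endfacet
facet normal 0.800 -0.243 -0.548
outer loop
vertex 2.609 1.732 -3.656
vertex 2.8 -0.147 -2.544
vertex 2.053 0.307 -3.836
endloop
endfacet
facet normal 0.800 -0.243 -0.548
outer loop
vertex 3.356 1.278 -2.364
vertex 2.8 -0.147 -2.544
vertex 2.609 1.732 -3.656
endloop
endfacet

endsolid


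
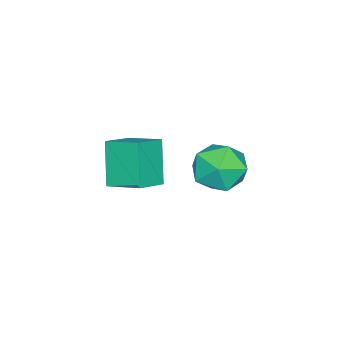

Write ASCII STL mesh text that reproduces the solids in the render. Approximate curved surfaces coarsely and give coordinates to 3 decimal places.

solid 
facet normal -0.892 0.201 -0.405
outer loop
vertex -5.054 -0.876 -0.678
vertex -4.966 0.489 -0.196
vertex -4.212 -0.364 -2.279
endloop
endfacet
facet normal -0.061 -0.941 -0.333
outer loop
vertex -3.034 -0.629 -1.744
vertex -5.054 -0.876 -0.678
vertex -4.212 -0.364 -2.279
endloop
endfacet
facet normal -0.892 0.201 -0.405
outer loop
vertex -4.212 -0.364 -2.279
vertex -4.966 0.489 -0.196
vertex -4.124 1.0 -1.797
endloop
endfacet
facet normal 0.448 0.272 -0.852
outer loop
vertex -4.124 1.0 -1.797
vertex -3.034 -0.629 -1.744
vertex -4.212 -0.364 -2.279
endloop
endfacet
facet normal -0.448 -0.272 0.852
outer loop
vertex -5.054 -0.876 -0.678
vertex -3.788 0.224 0.339
vertex -4.966 0.489 -0.196
endloop
endfacet
facet normal -0.060 -0.941 -0.332
outer loop
vertex -3.876 -1.14 -0.143
vertex -5.054 -0.876 -0.678
vertex -3.034 -0.629 -1.744
endloop
endfacet
facet normal -0.448 -0.272 0.852
outer loop
vertex -3.876 -1.14 -0.143
vertex -3.788 0.224 0.339
vertex -5.054 -0.876 -0.678
endloop
endfacet
facet normal 0.061 0.941 0.332
outer loop
vertex -4.966 0.489 -0.196
vertex -3.788 0.224 0.339
vertex -4.124 1.0 -1.797
endloop
endfacet
facet normal 0.448 0.272 -0.852
outer loop
vertex -2.946 0.736 -1.262
vertex -3.034 -0.629 -1.744
vertex -4.124 1.0 -1.797
endloop
endfacet
facet normal 0.060 0.941 0.333
outer loop
vertex -4.124 1.0 -1.797
vertex -3.788 0.224 0.339
vertex -2.946 0.736 -1.262
endloop
endfacet
facet normal 0.892 -0.201 0.405
outer loop
vertex -2.946 0.736 -1.262
vertex -3.876 -1.14 -0.143
vertex -3.034 -0.629 -1.744
endloop
endfacet
facet normal 0.892 -0.201 0.405
outer loop
vertex -3.788 0.224 0.339
vertex -3.876 -1.14 -0.143
vertex -2.946 0.736 -1.262
endloop
endfacet
facet normal 0.235 0.624 0.746
outer loop
vertex -3.401 4.504 0.822
vertex -3.595 3.709 1.548
vertex -2.593 3.834 1.128
endloop
endfacet
facet normal 0.596 0.788 0.153
outer loop
vertex -3.401 4.504 0.822
vertex -2.593 3.834 1.128
vertex -2.699 4.118 0.078
endloop
endfacet
facet normal 0.122 0.923 -0.364
outer loop
vertex -3.401 4.504 0.822
vertex -2.699 4.118 0.078
vertex -3.767 4.168 -0.152
endloop
endfacet
facet normal -0.532 0.842 -0.091
outer loop
vertex -3.401 4.504 0.822
vertex -3.767 4.168 -0.152
vertex -4.321 3.916 0.757
endloop
endfacet
facet normal -0.462 0.657 0.596
outer loop
vertex -3.401 4.504 0.822
vertex -4.321 3.916 0.757
vertex -3.595 3.709 1.548
endloop
endfacet
facet normal 0.976 0.216 -0.040
outer loop
vertex -2.699 4.118 0.078
vertex -2.593 3.834 1.128
vertex -2.459 3.084 0.343
endloop
endfacet
facet normal 0.391 -0.050 0.919
outer loop
vertex -2.593 3.834 1.128
vertex -3.595 3.709 1.548
vertex -3.013 2.832 1.252
endloop
endfacet
facet normal -0.736 0.002 0.677
outer loop
vertex -3.595 3.709 1.548
vertex -4.321 3.916 0.757
vertex -4.081 2.882 1.022
endloop
endfacet
facet normal -0.849 0.302 -0.434
outer loop
vertex -4.321 3.916 0.757
vertex -3.767 4.168 -0.152
vertex -4.187 3.166 -0.028
endloop
endfacet
facet normal 0.209 0.434 -0.876
outer loop
vertex -3.767 4.168 -0.152
vertex -2.699 4.118 0.078
vertex -3.185 3.291 -0.448
endloop
endfacet
facet normal 0.532 -0.842 0.091
outer loop
vertex -3.379 2.496 0.278
vertex -2.459 3.084 0.343
vertex -3.013 2.832 1.252
endloop
endfacet
facet normal -0.122 -0.923 0.364
outer loop
vertex -3.379 2.496 0.278
vertex -3.013 2.832 1.252
vertex -4.081 2.882 1.022
endloop
endfacet
facet normal -0.596 -0.788 -0.153
outer loop
vertex -3.379 2.496 0.278
vertex -4.081 2.882 1.022
vertex -4.187 3.166 -0.028
endloop
endfacet
facet normal -0.235 -0.624 -0.746
outer loop
vertex -3.379 2.496 0.278
vertex -4.187 3.166 -0.028
vertex -3.185 3.291 -0.448
endloop
endfacet
facet normal 0.462 -0.657 -0.596
outer loop
vertex -3.379 2.496 0.278
vertex -3.185 3.291 -0.448
vertex -2.459 3.084 0.343
endloop
endfacet
facet normal 0.849 -0.302 0.434
outer loop
vertex -3.013 2.832 1.252
vertex -2.459 3.084 0.343
vertex -2.593 3.834 1.128
endloop
endfacet
facet normal -0.209 -0.434 0.876
outer loop
vertex -4.081 2.882 1.022
vertex -3.013 2.832 1.252
vertex -3.595 3.709 1.548
endloop
endfacet
facet normal -0.976 -0.216 0.040
outer loop
vertex -4.187 3.166 -0.028
vertex -4.081 2.882 1.022
vertex -4.321 3.916 0.757
endloop
endfacet
facet normal -0.391 0.050 -0.919
outer loop
vertex -3.185 3.291 -0.448
vertex -4.187 3.166 -0.028
vertex -3.767 4.168 -0.152
endloop
endfacet
facet normal 0.736 -0.002 -0.677
outer loop
vertex -2.459 3.084 0.343
vertex -3.185 3.291 -0.448
vertex -2.699 4.118 0.078
endloop
endfacet

endsolid


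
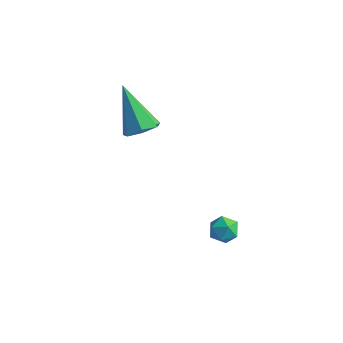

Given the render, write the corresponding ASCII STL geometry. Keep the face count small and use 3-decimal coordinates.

solid 
facet normal -0.857 -0.510 0.068
outer loop
vertex 1.795 1.16 0.575
vertex 2.064 0.667 0.266
vertex 2.095 0.7 0.906
endloop
endfacet
facet normal -0.783 -0.066 0.619
outer loop
vertex 1.795 1.16 0.575
vertex 2.095 0.7 0.906
vertex 2.173 1.315 1.07
endloop
endfacet
facet normal -0.717 0.596 0.361
outer loop
vertex 1.795 1.16 0.575
vertex 2.173 1.315 1.07
vertex 2.191 1.663 0.531
endloop
endfacet
facet normal -0.750 0.560 -0.351
outer loop
vertex 1.795 1.16 0.575
vertex 2.191 1.663 0.531
vertex 2.124 1.262 0.034
endloop
endfacet
facet normal -0.837 -0.123 -0.532
outer loop
vertex 1.795 1.16 0.575
vertex 2.124 1.262 0.034
vertex 2.064 0.667 0.266
endloop
endfacet
facet normal -0.176 -0.233 0.956
outer loop
vertex 2.173 1.315 1.07
vertex 2.095 0.7 0.906
vertex 2.676 0.918 1.066
endloop
endfacet
facet normal -0.298 -0.953 0.064
outer loop
vertex 2.095 0.7 0.906
vertex 2.064 0.667 0.266
vertex 2.609 0.517 0.569
endloop
endfacet
facet normal -0.265 -0.327 -0.907
outer loop
vertex 2.064 0.667 0.266
vertex 2.124 1.262 0.034
vertex 2.627 0.865 0.03
endloop
endfacet
facet normal -0.124 0.780 -0.613
outer loop
vertex 2.124 1.262 0.034
vertex 2.191 1.663 0.531
vertex 2.705 1.48 0.194
endloop
endfacet
facet normal -0.069 0.839 0.539
outer loop
vertex 2.191 1.663 0.531
vertex 2.173 1.315 1.07
vertex 2.736 1.513 0.834
endloop
endfacet
facet normal 0.750 -0.560 0.351
outer loop
vertex 3.005 1.02 0.525
vertex 2.676 0.918 1.066
vertex 2.609 0.517 0.569
endloop
endfacet
facet normal 0.717 -0.596 -0.361
outer loop
vertex 3.005 1.02 0.525
vertex 2.609 0.517 0.569
vertex 2.627 0.865 0.03
endloop
endfacet
facet normal 0.783 0.066 -0.619
outer loop
vertex 3.005 1.02 0.525
vertex 2.627 0.865 0.03
vertex 2.705 1.48 0.194
endloop
endfacet
facet normal 0.857 0.510 -0.068
outer loop
vertex 3.005 1.02 0.525
vertex 2.705 1.48 0.194
vertex 2.736 1.513 0.834
endloop
endfacet
facet normal 0.837 0.123 0.532
outer loop
vertex 3.005 1.02 0.525
vertex 2.736 1.513 0.834
vertex 2.676 0.918 1.066
endloop
endfacet
facet normal 0.124 -0.780 0.613
outer loop
vertex 2.609 0.517 0.569
vertex 2.676 0.918 1.066
vertex 2.095 0.7 0.906
endloop
endfacet
facet normal 0.069 -0.839 -0.539
outer loop
vertex 2.627 0.865 0.03
vertex 2.609 0.517 0.569
vertex 2.064 0.667 0.266
endloop
endfacet
facet normal 0.176 0.233 -0.956
outer loop
vertex 2.705 1.48 0.194
vertex 2.627 0.865 0.03
vertex 2.124 1.262 0.034
endloop
endfacet
facet normal 0.298 0.953 -0.064
outer loop
vertex 2.736 1.513 0.834
vertex 2.705 1.48 0.194
vertex 2.191 1.663 0.531
endloop
endfacet
facet normal 0.265 0.327 0.907
outer loop
vertex 2.676 0.918 1.066
vertex 2.736 1.513 0.834
vertex 2.173 1.315 1.07
endloop
endfacet
facet normal 0.574 -0.288 -0.767
outer loop
vertex -1.41 2.642 3.523
vertex -2.039 2.533 3.093
vertex -1.616 3.171 3.17
endloop
endfacet
facet normal 0.544 0.602 0.584
outer loop
vertex -1.41 2.642 3.523
vertex -1.616 3.171 3.17
vertex -3.261 3.147 4.727
endloop
endfacet
facet normal 0.573 -0.288 -0.767
outer loop
vertex -1.616 3.171 3.17
vertex -2.039 2.533 3.093
vertex -2.14 3.22 2.76
endloop
endfacet
facet normal 0.044 0.997 0.062
outer loop
vertex -1.616 3.171 3.17
vertex -2.14 3.22 2.76
vertex -3.261 3.147 4.727
endloop
endfacet
facet normal 0.574 -0.287 -0.767
outer loop
vertex -2.14 3.22 2.76
vertex -2.039 2.533 3.093
vertex -2.589 2.751 2.6
endloop
endfacet
facet normal -0.624 0.709 -0.329
outer loop
vertex -2.14 3.22 2.76
vertex -2.589 2.751 2.6
vertex -3.261 3.147 4.727
endloop
endfacet
facet normal 0.573 -0.289 -0.767
outer loop
vertex -2.589 2.751 2.6
vertex -2.039 2.533 3.093
vertex -2.624 2.118 2.812
endloop
endfacet
facet normal -0.955 -0.045 -0.293
outer loop
vertex -2.589 2.751 2.6
vertex -2.624 2.118 2.812
vertex -3.261 3.147 4.727
endloop
endfacet
facet normal 0.573 -0.289 -0.767
outer loop
vertex -2.624 2.118 2.812
vertex -2.039 2.533 3.093
vertex -2.218 1.798 3.236
endloop
endfacet
facet normal -0.700 -0.699 0.143
outer loop
vertex -2.624 2.118 2.812
vertex -2.218 1.798 3.236
vertex -3.261 3.147 4.727
endloop
endfacet
facet normal 0.573 -0.289 -0.767
outer loop
vertex -2.218 1.798 3.236
vertex -2.039 2.533 3.093
vertex -1.678 2.031 3.552
endloop
endfacet
facet normal -0.053 -0.759 0.649
outer loop
vertex -2.218 1.798 3.236
vertex -1.678 2.031 3.552
vertex -3.261 3.147 4.727
endloop
endfacet
facet normal 0.574 -0.288 -0.767
outer loop
vertex -1.678 2.031 3.552
vertex -2.039 2.533 3.093
vertex -1.41 2.642 3.523
endloop
endfacet
facet normal 0.501 -0.180 0.846
outer loop
vertex -1.678 2.031 3.552
vertex -1.41 2.642 3.523
vertex -3.261 3.147 4.727
endloop
endfacet

endsolid


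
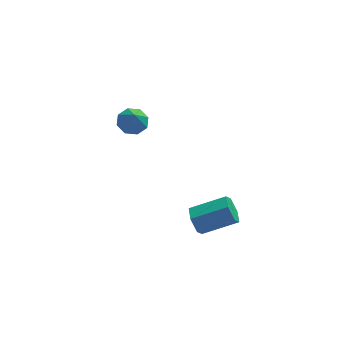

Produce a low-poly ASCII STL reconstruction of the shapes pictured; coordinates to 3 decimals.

solid 
facet normal -0.042 0.434 -0.900
outer loop
vertex 1.229 2.918 -0.076
vertex 0.545 3.313 0.146
vertex 1.347 3.475 0.187
endloop
endfacet
facet normal 0.854 -0.359 0.377
outer loop
vertex 1.229 2.918 -0.076
vertex 1.347 3.475 0.187
vertex 0.595 2.787 1.234
endloop
endfacet
facet normal -0.042 0.434 -0.900
outer loop
vertex 1.347 3.475 0.187
vertex 0.545 3.313 0.146
vertex 0.996 3.937 0.426
endloop
endfacet
facet normal 0.724 0.210 0.658
outer loop
vertex 1.347 3.475 0.187
vertex 0.996 3.937 0.426
vertex 0.595 2.787 1.234
endloop
endfacet
facet normal -0.042 0.434 -0.900
outer loop
vertex 0.996 3.937 0.426
vertex 0.545 3.313 0.146
vertex 0.38 4.033 0.501
endloop
endfacet
facet normal 0.183 0.522 0.833
outer loop
vertex 0.996 3.937 0.426
vertex 0.38 4.033 0.501
vertex 0.595 2.787 1.234
endloop
endfacet
facet normal -0.041 0.434 -0.900
outer loop
vertex 0.38 4.033 0.501
vertex 0.545 3.313 0.146
vertex -0.139 3.707 0.367
endloop
endfacet
facet normal -0.453 0.393 0.800
outer loop
vertex 0.38 4.033 0.501
vertex -0.139 3.707 0.367
vertex 0.595 2.787 1.234
endloop
endfacet
facet normal -0.041 0.434 -0.900
outer loop
vertex -0.139 3.707 0.367
vertex 0.545 3.313 0.146
vertex -0.258 3.15 0.104
endloop
endfacet
facet normal -0.809 -0.100 0.579
outer loop
vertex -0.139 3.707 0.367
vertex -0.258 3.15 0.104
vertex 0.595 2.787 1.234
endloop
endfacet
facet normal -0.041 0.434 -0.900
outer loop
vertex -0.258 3.15 0.104
vertex 0.545 3.313 0.146
vertex 0.094 2.688 -0.135
endloop
endfacet
facet normal -0.679 -0.671 0.297
outer loop
vertex -0.258 3.15 0.104
vertex 0.094 2.688 -0.135
vertex 0.595 2.787 1.234
endloop
endfacet
facet normal -0.042 0.435 -0.900
outer loop
vertex 0.094 2.688 -0.135
vertex 0.545 3.313 0.146
vertex 0.709 2.592 -0.21
endloop
endfacet
facet normal -0.139 -0.983 0.122
outer loop
vertex 0.094 2.688 -0.135
vertex 0.709 2.592 -0.21
vertex 0.595 2.787 1.234
endloop
endfacet
facet normal -0.041 0.435 -0.900
outer loop
vertex 0.709 2.592 -0.21
vertex 0.545 3.313 0.146
vertex 1.229 2.918 -0.076
endloop
endfacet
facet normal 0.496 -0.855 0.155
outer loop
vertex 0.709 2.592 -0.21
vertex 1.229 2.918 -0.076
vertex 0.595 2.787 1.234
endloop
endfacet
facet normal -0.916 0.011 -0.400
outer loop
vertex 3.092 -3.695 -1.856
vertex 2.83 -3.27 -1.244
vertex 3.114 -2.905 -1.885
endloop
endfacet
facet normal 0.399 -0.045 -0.916
outer loop
vertex 3.092 -3.695 -1.856
vertex 3.114 -2.905 -1.885
vertex 4.852 -3.715 -1.089
endloop
endfacet
facet normal 0.399 -0.044 -0.916
outer loop
vertex 4.852 -3.715 -1.089
vertex 3.114 -2.905 -1.885
vertex 4.874 -2.926 -1.117
endloop
endfacet
facet normal 0.917 -0.011 0.400
outer loop
vertex 4.852 -3.715 -1.089
vertex 4.874 -2.926 -1.117
vertex 4.59 -3.29 -0.476
endloop
endfacet
facet normal -0.917 0.011 -0.400
outer loop
vertex 3.114 -2.905 -1.885
vertex 2.83 -3.27 -1.244
vertex 2.852 -2.481 -1.272
endloop
endfacet
facet normal 0.223 0.844 -0.488
outer loop
vertex 3.114 -2.905 -1.885
vertex 2.852 -2.481 -1.272
vertex 4.874 -2.926 -1.117
endloop
endfacet
facet normal 0.223 0.843 -0.490
outer loop
vertex 4.874 -2.926 -1.117
vertex 2.852 -2.481 -1.272
vertex 4.612 -2.501 -0.505
endloop
endfacet
facet normal 0.916 -0.011 0.400
outer loop
vertex 4.874 -2.926 -1.117
vertex 4.612 -2.501 -0.505
vertex 4.59 -3.29 -0.476
endloop
endfacet
facet normal -0.917 0.011 -0.400
outer loop
vertex 2.852 -2.481 -1.272
vertex 2.83 -3.27 -1.244
vertex 2.568 -2.845 -0.631
endloop
endfacet
facet normal -0.176 0.887 0.426
outer loop
vertex 2.852 -2.481 -1.272
vertex 2.568 -2.845 -0.631
vertex 4.612 -2.501 -0.505
endloop
endfacet
facet normal -0.176 0.887 0.426
outer loop
vertex 4.612 -2.501 -0.505
vertex 2.568 -2.845 -0.631
vertex 4.328 -2.865 0.136
endloop
endfacet
facet normal 0.916 -0.011 0.400
outer loop
vertex 4.612 -2.501 -0.505
vertex 4.328 -2.865 0.136
vertex 4.59 -3.29 -0.476
endloop
endfacet
facet normal -0.917 0.011 -0.400
outer loop
vertex 2.568 -2.845 -0.631
vertex 2.83 -3.27 -1.244
vertex 2.546 -3.634 -0.603
endloop
endfacet
facet normal -0.399 0.044 0.916
outer loop
vertex 2.568 -2.845 -0.631
vertex 2.546 -3.634 -0.603
vertex 4.328 -2.865 0.136
endloop
endfacet
facet normal -0.399 0.045 0.916
outer loop
vertex 4.328 -2.865 0.136
vertex 2.546 -3.634 -0.603
vertex 4.306 -3.655 0.165
endloop
endfacet
facet normal 0.916 -0.011 0.400
outer loop
vertex 4.328 -2.865 0.136
vertex 4.306 -3.655 0.165
vertex 4.59 -3.29 -0.476
endloop
endfacet
facet normal -0.916 0.011 -0.400
outer loop
vertex 2.546 -3.634 -0.603
vertex 2.83 -3.27 -1.244
vertex 2.808 -4.059 -1.215
endloop
endfacet
facet normal -0.224 -0.843 0.490
outer loop
vertex 2.546 -3.634 -0.603
vertex 2.808 -4.059 -1.215
vertex 4.306 -3.655 0.165
endloop
endfacet
facet normal -0.222 -0.844 0.489
outer loop
vertex 4.306 -3.655 0.165
vertex 2.808 -4.059 -1.215
vertex 4.568 -4.079 -0.448
endloop
endfacet
facet normal 0.917 -0.011 0.400
outer loop
vertex 4.306 -3.655 0.165
vertex 4.568 -4.079 -0.448
vertex 4.59 -3.29 -0.476
endloop
endfacet
facet normal -0.916 0.011 -0.400
outer loop
vertex 2.808 -4.059 -1.215
vertex 2.83 -3.27 -1.244
vertex 3.092 -3.695 -1.856
endloop
endfacet
facet normal 0.176 -0.887 -0.426
outer loop
vertex 2.808 -4.059 -1.215
vertex 3.092 -3.695 -1.856
vertex 4.568 -4.079 -0.448
endloop
endfacet
facet normal 0.176 -0.887 -0.426
outer loop
vertex 4.568 -4.079 -0.448
vertex 3.092 -3.695 -1.856
vertex 4.852 -3.715 -1.089
endloop
endfacet
facet normal 0.917 -0.011 0.400
outer loop
vertex 4.568 -4.079 -0.448
vertex 4.852 -3.715 -1.089
vertex 4.59 -3.29 -0.476
endloop
endfacet

endsolid


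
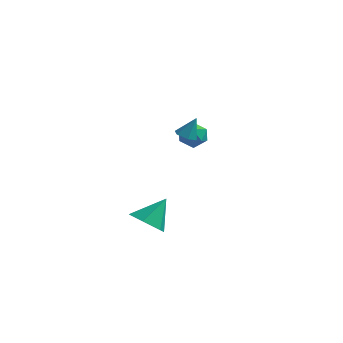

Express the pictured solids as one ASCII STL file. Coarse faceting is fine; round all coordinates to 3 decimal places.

solid 
facet normal -0.753 0.156 0.640
outer loop
vertex -2.051 1.328 0.725
vertex -1.966 0.605 1.001
vertex -1.571 1.192 1.323
endloop
endfacet
facet normal -0.406 0.765 0.500
outer loop
vertex -2.051 1.328 0.725
vertex -1.571 1.192 1.323
vertex -1.357 1.678 0.754
endloop
endfacet
facet normal -0.434 0.877 -0.204
outer loop
vertex -2.051 1.328 0.725
vertex -1.357 1.678 0.754
vertex -1.62 1.391 0.08
endloop
endfacet
facet normal -0.797 0.338 -0.500
outer loop
vertex -2.051 1.328 0.725
vertex -1.62 1.391 0.08
vertex -1.997 0.728 0.233
endloop
endfacet
facet normal -0.994 -0.108 0.023
outer loop
vertex -2.051 1.328 0.725
vertex -1.997 0.728 0.233
vertex -1.966 0.605 1.001
endloop
endfacet
facet normal 0.277 0.677 0.682
outer loop
vertex -1.357 1.678 0.754
vertex -1.571 1.192 1.323
vertex -0.843 1.172 1.047
endloop
endfacet
facet normal -0.282 -0.309 0.908
outer loop
vertex -1.571 1.192 1.323
vertex -1.966 0.605 1.001
vertex -1.22 0.509 1.2
endloop
endfacet
facet normal -0.672 -0.735 -0.091
outer loop
vertex -1.966 0.605 1.001
vertex -1.997 0.728 0.233
vertex -1.483 0.222 0.526
endloop
endfacet
facet normal -0.355 -0.014 -0.935
outer loop
vertex -1.997 0.728 0.233
vertex -1.62 1.391 0.08
vertex -1.269 0.708 -0.043
endloop
endfacet
facet normal 0.232 0.859 -0.456
outer loop
vertex -1.62 1.391 0.08
vertex -1.357 1.678 0.754
vertex -0.874 1.295 0.279
endloop
endfacet
facet normal 0.797 -0.338 0.500
outer loop
vertex -0.789 0.572 0.555
vertex -0.843 1.172 1.047
vertex -1.22 0.509 1.2
endloop
endfacet
facet normal 0.434 -0.877 0.204
outer loop
vertex -0.789 0.572 0.555
vertex -1.22 0.509 1.2
vertex -1.483 0.222 0.526
endloop
endfacet
facet normal 0.406 -0.765 -0.500
outer loop
vertex -0.789 0.572 0.555
vertex -1.483 0.222 0.526
vertex -1.269 0.708 -0.043
endloop
endfacet
facet normal 0.753 -0.156 -0.640
outer loop
vertex -0.789 0.572 0.555
vertex -1.269 0.708 -0.043
vertex -0.874 1.295 0.279
endloop
endfacet
facet normal 0.994 0.108 -0.023
outer loop
vertex -0.789 0.572 0.555
vertex -0.874 1.295 0.279
vertex -0.843 1.172 1.047
endloop
endfacet
facet normal 0.355 0.014 0.935
outer loop
vertex -1.22 0.509 1.2
vertex -0.843 1.172 1.047
vertex -1.571 1.192 1.323
endloop
endfacet
facet normal -0.232 -0.859 0.456
outer loop
vertex -1.483 0.222 0.526
vertex -1.22 0.509 1.2
vertex -1.966 0.605 1.001
endloop
endfacet
facet normal -0.277 -0.677 -0.682
outer loop
vertex -1.269 0.708 -0.043
vertex -1.483 0.222 0.526
vertex -1.997 0.728 0.233
endloop
endfacet
facet normal 0.282 0.309 -0.908
outer loop
vertex -0.874 1.295 0.279
vertex -1.269 0.708 -0.043
vertex -1.62 1.391 0.08
endloop
endfacet
facet normal 0.672 0.735 0.091
outer loop
vertex -0.843 1.172 1.047
vertex -0.874 1.295 0.279
vertex -1.357 1.678 0.754
endloop
endfacet
facet normal -0.310 -0.312 -0.898
outer loop
vertex 0.143 -1.737 1.739
vertex -0.373 -1.765 1.927
vertex -0.188 -1.299 1.701
endloop
endfacet
facet normal 0.799 0.600 -0.048
outer loop
vertex 0.143 -1.737 1.739
vertex -0.188 -1.299 1.701
vertex -0.027 -1.415 2.933
endloop
endfacet
facet normal -0.310 -0.312 -0.898
outer loop
vertex -0.188 -1.299 1.701
vertex -0.373 -1.765 1.927
vertex -0.704 -1.327 1.889
endloop
endfacet
facet normal -0.019 0.995 0.096
outer loop
vertex -0.188 -1.299 1.701
vertex -0.704 -1.327 1.889
vertex -0.027 -1.415 2.933
endloop
endfacet
facet normal -0.309 -0.311 -0.899
outer loop
vertex -0.704 -1.327 1.889
vertex -0.373 -1.765 1.927
vertex -0.89 -1.792 2.114
endloop
endfacet
facet normal -0.697 0.519 0.496
outer loop
vertex -0.704 -1.327 1.889
vertex -0.89 -1.792 2.114
vertex -0.027 -1.415 2.933
endloop
endfacet
facet normal -0.309 -0.313 -0.898
outer loop
vertex -0.89 -1.792 2.114
vertex -0.373 -1.765 1.927
vertex -0.559 -2.23 2.153
endloop
endfacet
facet normal -0.558 -0.354 0.751
outer loop
vertex -0.89 -1.792 2.114
vertex -0.559 -2.23 2.153
vertex -0.027 -1.415 2.933
endloop
endfacet
facet normal -0.311 -0.312 -0.898
outer loop
vertex -0.559 -2.23 2.153
vertex -0.373 -1.765 1.927
vertex -0.043 -2.203 1.965
endloop
endfacet
facet normal 0.260 -0.751 0.607
outer loop
vertex -0.559 -2.23 2.153
vertex -0.043 -2.203 1.965
vertex -0.027 -1.415 2.933
endloop
endfacet
facet normal -0.310 -0.312 -0.898
outer loop
vertex -0.043 -2.203 1.965
vertex -0.373 -1.765 1.927
vertex 0.143 -1.737 1.739
endloop
endfacet
facet normal 0.939 -0.274 0.208
outer loop
vertex -0.043 -2.203 1.965
vertex 0.143 -1.737 1.739
vertex -0.027 -1.415 2.933
endloop
endfacet
facet normal -0.283 -0.610 -0.740
outer loop
vertex -1.418 -2.188 -4.038
vertex -2.323 -1.814 -4.0
vertex -1.651 -1.412 -4.589
endloop
endfacet
facet normal 0.956 0.294 0.010
outer loop
vertex -1.418 -2.188 -4.038
vertex -1.651 -1.412 -4.589
vertex -1.857 -0.806 -2.78
endloop
endfacet
facet normal -0.283 -0.610 -0.740
outer loop
vertex -1.651 -1.412 -4.589
vertex -2.323 -1.814 -4.0
vertex -2.556 -1.037 -4.552
endloop
endfacet
facet normal 0.361 0.896 -0.259
outer loop
vertex -1.651 -1.412 -4.589
vertex -2.556 -1.037 -4.552
vertex -1.857 -0.806 -2.78
endloop
endfacet
facet normal -0.283 -0.610 -0.740
outer loop
vertex -2.556 -1.037 -4.552
vertex -2.323 -1.814 -4.0
vertex -3.228 -1.439 -3.963
endloop
endfacet
facet normal -0.467 0.882 0.069
outer loop
vertex -2.556 -1.037 -4.552
vertex -3.228 -1.439 -3.963
vertex -1.857 -0.806 -2.78
endloop
endfacet
facet normal -0.283 -0.610 -0.741
outer loop
vertex -3.228 -1.439 -3.963
vertex -2.323 -1.814 -4.0
vertex -2.996 -2.216 -3.412
endloop
endfacet
facet normal -0.697 0.264 0.666
outer loop
vertex -3.228 -1.439 -3.963
vertex -2.996 -2.216 -3.412
vertex -1.857 -0.806 -2.78
endloop
endfacet
facet normal -0.282 -0.610 -0.740
outer loop
vertex -2.996 -2.216 -3.412
vertex -2.323 -1.814 -4.0
vertex -2.091 -2.59 -3.449
endloop
endfacet
facet normal -0.101 -0.338 0.936
outer loop
vertex -2.996 -2.216 -3.412
vertex -2.091 -2.59 -3.449
vertex -1.857 -0.806 -2.78
endloop
endfacet
facet normal -0.283 -0.610 -0.740
outer loop
vertex -2.091 -2.59 -3.449
vertex -2.323 -1.814 -4.0
vertex -1.418 -2.188 -4.038
endloop
endfacet
facet normal 0.725 -0.323 0.608
outer loop
vertex -2.091 -2.59 -3.449
vertex -1.418 -2.188 -4.038
vertex -1.857 -0.806 -2.78
endloop
endfacet

endsolid


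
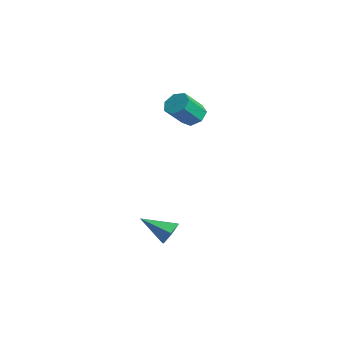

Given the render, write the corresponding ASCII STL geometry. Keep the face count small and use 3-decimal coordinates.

solid 
facet normal -0.177 0.688 -0.704
outer loop
vertex -3.1 1.133 2.998
vertex -3.887 1.061 3.126
vertex -3.367 1.556 3.479
endloop
endfacet
facet normal 0.906 0.393 0.157
outer loop
vertex -3.1 1.133 2.998
vertex -3.367 1.556 3.479
vertex -2.807 -0.009 4.167
endloop
endfacet
facet normal 0.906 0.393 0.157
outer loop
vertex -2.807 -0.009 4.167
vertex -3.367 1.556 3.479
vertex -3.074 0.414 4.648
endloop
endfacet
facet normal 0.177 -0.688 0.703
outer loop
vertex -2.807 -0.009 4.167
vertex -3.074 0.414 4.648
vertex -3.593 -0.081 4.294
endloop
endfacet
facet normal -0.177 0.688 -0.704
outer loop
vertex -3.367 1.556 3.479
vertex -3.887 1.061 3.126
vertex -4.026 1.607 3.694
endloop
endfacet
facet normal 0.264 0.722 0.639
outer loop
vertex -3.367 1.556 3.479
vertex -4.026 1.607 3.694
vertex -3.074 0.414 4.648
endloop
endfacet
facet normal 0.264 0.722 0.640
outer loop
vertex -3.074 0.414 4.648
vertex -4.026 1.607 3.694
vertex -3.732 0.465 4.862
endloop
endfacet
facet normal 0.176 -0.688 0.704
outer loop
vertex -3.074 0.414 4.648
vertex -3.732 0.465 4.862
vertex -3.593 -0.081 4.294
endloop
endfacet
facet normal -0.177 0.687 -0.704
outer loop
vertex -4.026 1.607 3.694
vertex -3.887 1.061 3.126
vertex -4.579 1.246 3.481
endloop
endfacet
facet normal -0.577 0.506 0.640
outer loop
vertex -4.026 1.607 3.694
vertex -4.579 1.246 3.481
vertex -3.732 0.465 4.862
endloop
endfacet
facet normal -0.577 0.507 0.640
outer loop
vertex -3.732 0.465 4.862
vertex -4.579 1.246 3.481
vertex -4.286 0.104 4.649
endloop
endfacet
facet normal 0.177 -0.687 0.704
outer loop
vertex -3.732 0.465 4.862
vertex -4.286 0.104 4.649
vertex -3.593 -0.081 4.294
endloop
endfacet
facet normal -0.177 0.688 -0.703
outer loop
vertex -4.579 1.246 3.481
vertex -3.887 1.061 3.126
vertex -4.612 0.746 3.0
endloop
endfacet
facet normal -0.983 -0.089 0.160
outer loop
vertex -4.579 1.246 3.481
vertex -4.612 0.746 3.0
vertex -4.286 0.104 4.649
endloop
endfacet
facet normal -0.983 -0.090 0.159
outer loop
vertex -4.286 0.104 4.649
vertex -4.612 0.746 3.0
vertex -4.318 -0.396 4.169
endloop
endfacet
facet normal 0.177 -0.687 0.704
outer loop
vertex -4.286 0.104 4.649
vertex -4.318 -0.396 4.169
vertex -3.593 -0.081 4.294
endloop
endfacet
facet normal -0.177 0.688 -0.704
outer loop
vertex -4.612 0.746 3.0
vertex -3.887 1.061 3.126
vertex -4.098 0.483 2.614
endloop
endfacet
facet normal -0.649 -0.619 -0.442
outer loop
vertex -4.612 0.746 3.0
vertex -4.098 0.483 2.614
vertex -4.318 -0.396 4.169
endloop
endfacet
facet normal -0.649 -0.619 -0.442
outer loop
vertex -4.318 -0.396 4.169
vertex -4.098 0.483 2.614
vertex -3.804 -0.659 3.783
endloop
endfacet
facet normal 0.177 -0.687 0.704
outer loop
vertex -4.318 -0.396 4.169
vertex -3.804 -0.659 3.783
vertex -3.593 -0.081 4.294
endloop
endfacet
facet normal -0.177 0.688 -0.704
outer loop
vertex -4.098 0.483 2.614
vertex -3.887 1.061 3.126
vertex -3.425 0.655 2.613
endloop
endfacet
facet normal 0.173 -0.682 -0.710
outer loop
vertex -4.098 0.483 2.614
vertex -3.425 0.655 2.613
vertex -3.804 -0.659 3.783
endloop
endfacet
facet normal 0.174 -0.682 -0.710
outer loop
vertex -3.804 -0.659 3.783
vertex -3.425 0.655 2.613
vertex -3.132 -0.487 3.782
endloop
endfacet
facet normal 0.177 -0.687 0.704
outer loop
vertex -3.804 -0.659 3.783
vertex -3.132 -0.487 3.782
vertex -3.593 -0.081 4.294
endloop
endfacet
facet normal -0.177 0.688 -0.704
outer loop
vertex -3.425 0.655 2.613
vertex -3.887 1.061 3.126
vertex -3.1 1.133 2.998
endloop
endfacet
facet normal 0.866 -0.232 -0.443
outer loop
vertex -3.425 0.655 2.613
vertex -3.1 1.133 2.998
vertex -3.132 -0.487 3.782
endloop
endfacet
facet normal 0.866 -0.232 -0.443
outer loop
vertex -3.132 -0.487 3.782
vertex -3.1 1.133 2.998
vertex -2.807 -0.009 4.167
endloop
endfacet
facet normal 0.177 -0.687 0.704
outer loop
vertex -3.132 -0.487 3.782
vertex -2.807 -0.009 4.167
vertex -3.593 -0.081 4.294
endloop
endfacet
facet normal 0.509 0.697 -0.506
outer loop
vertex 0.591 -1.886 -2.186
vertex 0.345 -2.226 -2.902
vertex -0.113 -1.633 -2.546
endloop
endfacet
facet normal -0.327 0.342 0.881
outer loop
vertex 0.591 -1.886 -2.186
vertex -0.113 -1.633 -2.546
vertex -0.565 -3.474 -1.998
endloop
endfacet
facet normal 0.509 0.697 -0.506
outer loop
vertex -0.113 -1.633 -2.546
vertex 0.345 -2.226 -2.902
vertex -0.359 -1.973 -3.262
endloop
endfacet
facet normal -0.940 0.286 0.187
outer loop
vertex -0.113 -1.633 -2.546
vertex -0.359 -1.973 -3.262
vertex -0.565 -3.474 -1.998
endloop
endfacet
facet normal 0.509 0.698 -0.505
outer loop
vertex -0.359 -1.973 -3.262
vertex 0.345 -2.226 -2.902
vertex 0.1 -2.566 -3.619
endloop
endfacet
facet normal -0.802 -0.316 -0.506
outer loop
vertex -0.359 -1.973 -3.262
vertex 0.1 -2.566 -3.619
vertex -0.565 -3.474 -1.998
endloop
endfacet
facet normal 0.509 0.698 -0.505
outer loop
vertex 0.1 -2.566 -3.619
vertex 0.345 -2.226 -2.902
vertex 0.804 -2.819 -3.259
endloop
endfacet
facet normal -0.052 -0.862 -0.504
outer loop
vertex 0.1 -2.566 -3.619
vertex 0.804 -2.819 -3.259
vertex -0.565 -3.474 -1.998
endloop
endfacet
facet normal 0.508 0.698 -0.505
outer loop
vertex 0.804 -2.819 -3.259
vertex 0.345 -2.226 -2.902
vertex 1.049 -2.479 -2.543
endloop
endfacet
facet normal 0.561 -0.806 0.191
outer loop
vertex 0.804 -2.819 -3.259
vertex 1.049 -2.479 -2.543
vertex -0.565 -3.474 -1.998
endloop
endfacet
facet normal 0.508 0.697 -0.506
outer loop
vertex 1.049 -2.479 -2.543
vertex 0.345 -2.226 -2.902
vertex 0.591 -1.886 -2.186
endloop
endfacet
facet normal 0.424 -0.204 0.883
outer loop
vertex 1.049 -2.479 -2.543
vertex 0.591 -1.886 -2.186
vertex -0.565 -3.474 -1.998
endloop
endfacet

endsolid


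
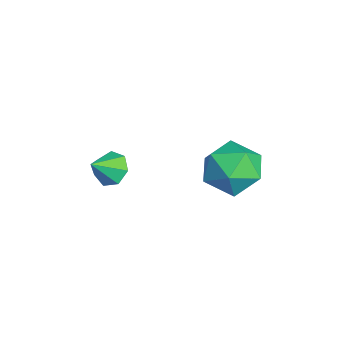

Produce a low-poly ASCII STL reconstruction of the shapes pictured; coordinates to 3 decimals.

solid 
facet normal -0.404 0.638 -0.655
outer loop
vertex -3.597 -2.184 1.762
vertex -4.073 -2.737 1.517
vertex -4.182 -2.226 2.082
endloop
endfacet
facet normal 0.431 0.345 0.834
outer loop
vertex -3.597 -2.184 1.762
vertex -4.182 -2.226 2.082
vertex -3.587 -3.503 2.303
endloop
endfacet
facet normal -0.405 0.638 -0.655
outer loop
vertex -4.182 -2.226 2.082
vertex -4.073 -2.737 1.517
vertex -4.685 -2.653 1.977
endloop
endfacet
facet normal -0.247 0.053 0.968
outer loop
vertex -4.182 -2.226 2.082
vertex -4.685 -2.653 1.977
vertex -3.587 -3.503 2.303
endloop
endfacet
facet normal -0.405 0.638 -0.655
outer loop
vertex -4.685 -2.653 1.977
vertex -4.073 -2.737 1.517
vertex -4.727 -3.144 1.525
endloop
endfacet
facet normal -0.587 -0.521 0.620
outer loop
vertex -4.685 -2.653 1.977
vertex -4.727 -3.144 1.525
vertex -3.587 -3.503 2.303
endloop
endfacet
facet normal -0.405 0.638 -0.655
outer loop
vertex -4.727 -3.144 1.525
vertex -4.073 -2.737 1.517
vertex -4.276 -3.328 1.067
endloop
endfacet
facet normal -0.332 -0.942 0.052
outer loop
vertex -4.727 -3.144 1.525
vertex -4.276 -3.328 1.067
vertex -3.587 -3.503 2.303
endloop
endfacet
facet normal -0.405 0.638 -0.655
outer loop
vertex -4.276 -3.328 1.067
vertex -4.073 -2.737 1.517
vertex -3.673 -3.067 0.948
endloop
endfacet
facet normal 0.326 -0.894 -0.308
outer loop
vertex -4.276 -3.328 1.067
vertex -3.673 -3.067 0.948
vertex -3.587 -3.503 2.303
endloop
endfacet
facet normal -0.405 0.638 -0.655
outer loop
vertex -3.673 -3.067 0.948
vertex -4.073 -2.737 1.517
vertex -3.371 -2.558 1.257
endloop
endfacet
facet normal 0.891 -0.413 -0.190
outer loop
vertex -3.673 -3.067 0.948
vertex -3.371 -2.558 1.257
vertex -3.587 -3.503 2.303
endloop
endfacet
facet normal -0.405 0.639 -0.654
outer loop
vertex -3.371 -2.558 1.257
vertex -4.073 -2.737 1.517
vertex -3.597 -2.184 1.762
endloop
endfacet
facet normal 0.938 0.138 0.318
outer loop
vertex -3.371 -2.558 1.257
vertex -3.597 -2.184 1.762
vertex -3.587 -3.503 2.303
endloop
endfacet
facet normal -0.356 0.561 0.748
outer loop
vertex -2.449 2.367 3.085
vertex -2.95 1.367 3.597
vertex -1.803 1.7 3.893
endloop
endfacet
facet normal 0.250 0.835 0.489
outer loop
vertex -2.449 2.367 3.085
vertex -1.803 1.7 3.893
vertex -1.259 2.132 2.877
endloop
endfacet
facet normal 0.155 0.966 -0.205
outer loop
vertex -2.449 2.367 3.085
vertex -1.259 2.132 2.877
vertex -2.07 2.066 1.954
endloop
endfacet
facet normal -0.510 0.773 -0.377
outer loop
vertex -2.449 2.367 3.085
vertex -2.07 2.066 1.954
vertex -3.115 1.593 2.399
endloop
endfacet
facet normal -0.826 0.522 0.212
outer loop
vertex -2.449 2.367 3.085
vertex -3.115 1.593 2.399
vertex -2.95 1.367 3.597
endloop
endfacet
facet normal 0.761 0.341 0.552
outer loop
vertex -1.259 2.132 2.877
vertex -1.803 1.7 3.893
vertex -1.025 0.987 3.261
endloop
endfacet
facet normal -0.220 -0.103 0.970
outer loop
vertex -1.803 1.7 3.893
vertex -2.95 1.367 3.597
vertex -2.07 0.514 3.706
endloop
endfacet
facet normal -0.981 -0.166 0.104
outer loop
vertex -2.95 1.367 3.597
vertex -3.115 1.593 2.399
vertex -2.881 0.448 2.783
endloop
endfacet
facet normal -0.470 0.240 -0.849
outer loop
vertex -3.115 1.593 2.399
vertex -2.07 2.066 1.954
vertex -2.337 0.88 1.767
endloop
endfacet
facet normal 0.606 0.552 -0.572
outer loop
vertex -2.07 2.066 1.954
vertex -1.259 2.132 2.877
vertex -1.19 1.213 2.063
endloop
endfacet
facet normal 0.510 -0.773 0.377
outer loop
vertex -1.691 0.213 2.575
vertex -1.025 0.987 3.261
vertex -2.07 0.514 3.706
endloop
endfacet
facet normal -0.155 -0.966 0.205
outer loop
vertex -1.691 0.213 2.575
vertex -2.07 0.514 3.706
vertex -2.881 0.448 2.783
endloop
endfacet
facet normal -0.250 -0.835 -0.489
outer loop
vertex -1.691 0.213 2.575
vertex -2.881 0.448 2.783
vertex -2.337 0.88 1.767
endloop
endfacet
facet normal 0.356 -0.561 -0.748
outer loop
vertex -1.691 0.213 2.575
vertex -2.337 0.88 1.767
vertex -1.19 1.213 2.063
endloop
endfacet
facet normal 0.826 -0.522 -0.212
outer loop
vertex -1.691 0.213 2.575
vertex -1.19 1.213 2.063
vertex -1.025 0.987 3.261
endloop
endfacet
facet normal 0.470 -0.240 0.849
outer loop
vertex -2.07 0.514 3.706
vertex -1.025 0.987 3.261
vertex -1.803 1.7 3.893
endloop
endfacet
facet normal -0.606 -0.552 0.572
outer loop
vertex -2.881 0.448 2.783
vertex -2.07 0.514 3.706
vertex -2.95 1.367 3.597
endloop
endfacet
facet normal -0.761 -0.341 -0.552
outer loop
vertex -2.337 0.88 1.767
vertex -2.881 0.448 2.783
vertex -3.115 1.593 2.399
endloop
endfacet
facet normal 0.220 0.103 -0.970
outer loop
vertex -1.19 1.213 2.063
vertex -2.337 0.88 1.767
vertex -2.07 2.066 1.954
endloop
endfacet
facet normal 0.981 0.166 -0.104
outer loop
vertex -1.025 0.987 3.261
vertex -1.19 1.213 2.063
vertex -1.259 2.132 2.877
endloop
endfacet

endsolid
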